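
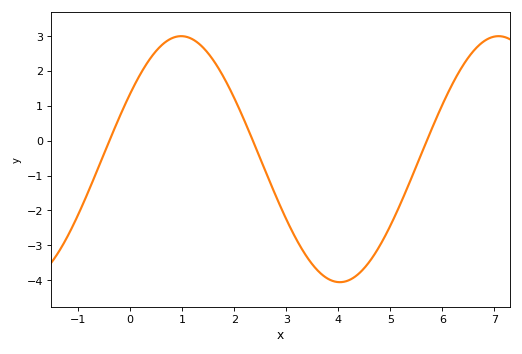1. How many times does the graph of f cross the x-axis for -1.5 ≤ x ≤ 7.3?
3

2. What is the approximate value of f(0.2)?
1.9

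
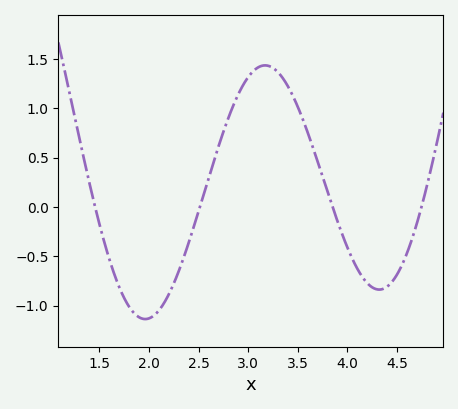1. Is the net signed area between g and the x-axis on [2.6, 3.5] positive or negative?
positive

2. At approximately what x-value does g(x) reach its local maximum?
3.17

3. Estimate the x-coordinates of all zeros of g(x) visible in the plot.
1.46, 2.51, 3.85, 4.75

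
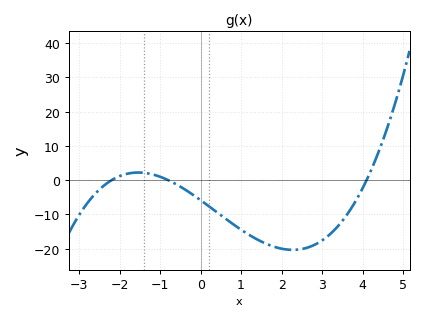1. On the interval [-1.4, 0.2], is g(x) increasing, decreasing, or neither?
decreasing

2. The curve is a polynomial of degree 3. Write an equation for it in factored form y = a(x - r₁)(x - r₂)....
y = 0.81(x + 2.2)(x + 0.8)(x - 4.1)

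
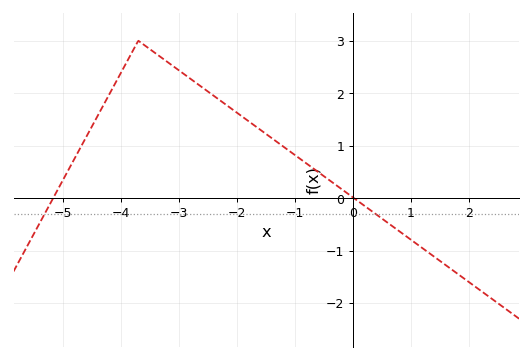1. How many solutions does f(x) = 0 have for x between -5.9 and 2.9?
2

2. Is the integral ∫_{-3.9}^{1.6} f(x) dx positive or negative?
positive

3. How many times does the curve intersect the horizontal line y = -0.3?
2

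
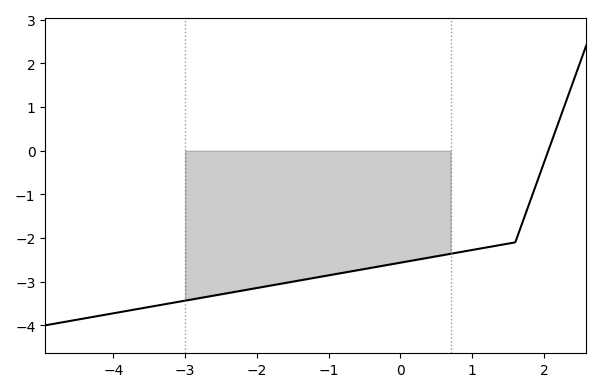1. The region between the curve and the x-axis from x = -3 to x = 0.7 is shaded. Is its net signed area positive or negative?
negative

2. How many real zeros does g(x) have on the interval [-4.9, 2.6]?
1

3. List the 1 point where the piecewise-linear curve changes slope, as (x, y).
(1.6, -2.1)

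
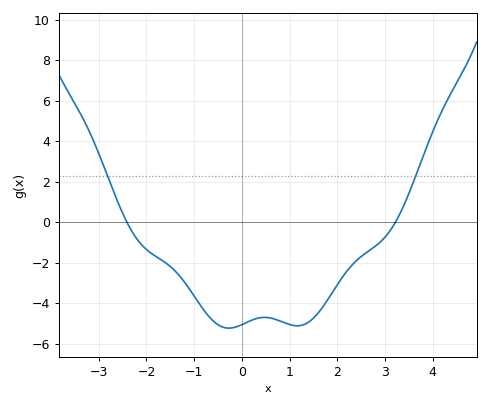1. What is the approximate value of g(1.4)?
-4.93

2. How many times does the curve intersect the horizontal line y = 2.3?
2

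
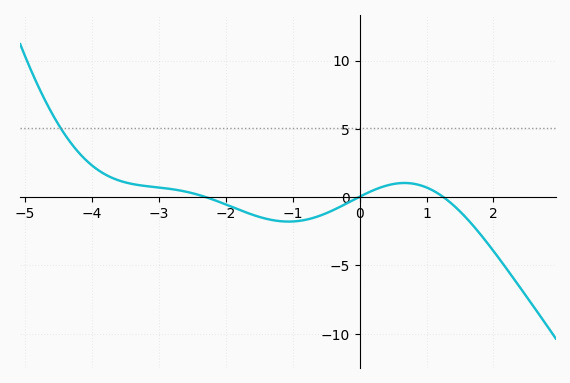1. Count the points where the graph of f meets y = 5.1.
1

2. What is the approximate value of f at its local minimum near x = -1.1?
-1.79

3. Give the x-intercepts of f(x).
-2.3, -0.013, 1.25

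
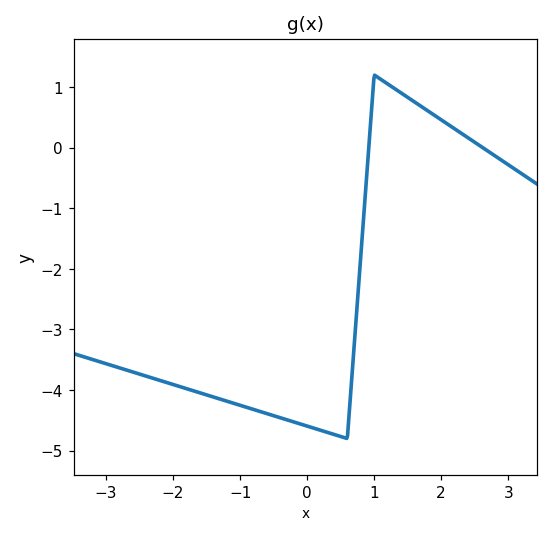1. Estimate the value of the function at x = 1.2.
1.1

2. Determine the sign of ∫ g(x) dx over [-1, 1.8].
negative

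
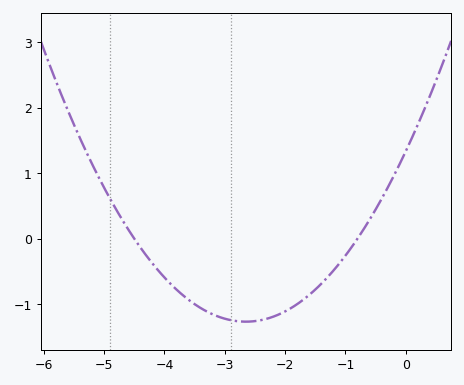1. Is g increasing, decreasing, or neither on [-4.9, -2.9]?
decreasing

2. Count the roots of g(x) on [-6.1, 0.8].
2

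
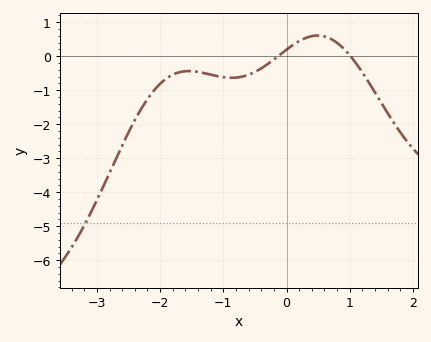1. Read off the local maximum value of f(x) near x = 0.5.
0.609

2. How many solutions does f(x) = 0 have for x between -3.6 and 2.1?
2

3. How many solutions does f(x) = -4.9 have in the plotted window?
1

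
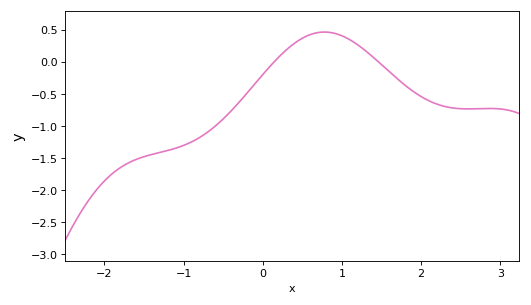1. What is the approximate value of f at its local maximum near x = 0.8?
0.463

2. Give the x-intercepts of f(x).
0.145, 1.46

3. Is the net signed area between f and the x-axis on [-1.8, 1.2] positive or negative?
negative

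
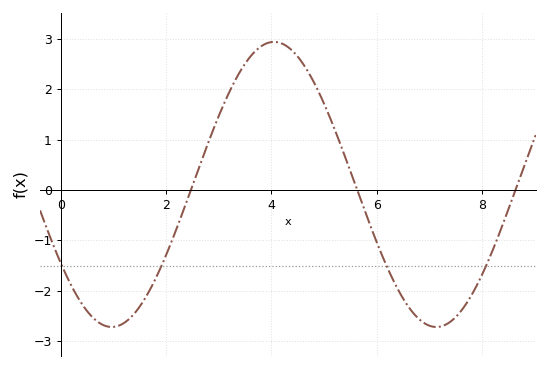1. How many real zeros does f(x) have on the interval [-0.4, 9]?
3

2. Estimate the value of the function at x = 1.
-2.7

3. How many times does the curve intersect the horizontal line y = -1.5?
4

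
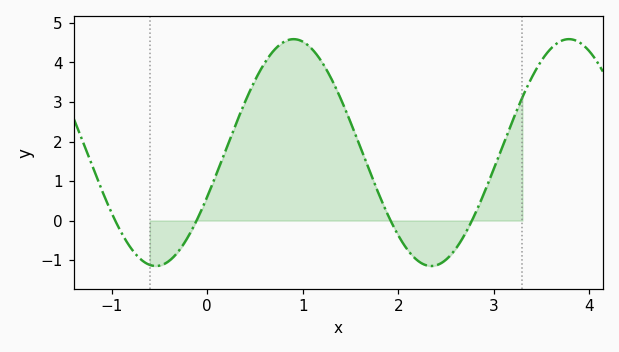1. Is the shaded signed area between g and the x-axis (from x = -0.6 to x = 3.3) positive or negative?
positive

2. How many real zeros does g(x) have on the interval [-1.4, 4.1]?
4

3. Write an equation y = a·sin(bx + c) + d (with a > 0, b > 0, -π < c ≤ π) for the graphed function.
y = 2.87sin(2.18x - 0.402) + 1.72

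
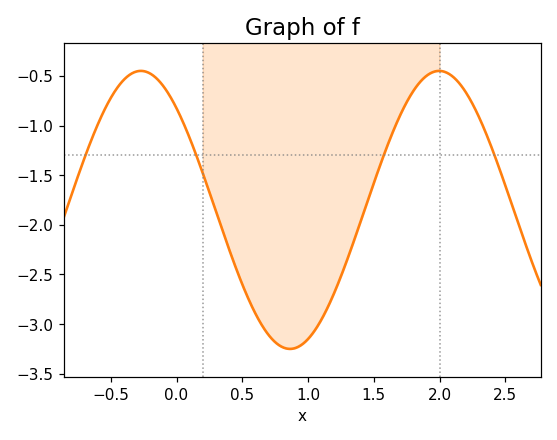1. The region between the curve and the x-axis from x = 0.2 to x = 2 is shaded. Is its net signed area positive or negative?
negative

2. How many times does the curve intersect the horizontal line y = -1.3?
4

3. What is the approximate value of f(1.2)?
-2.7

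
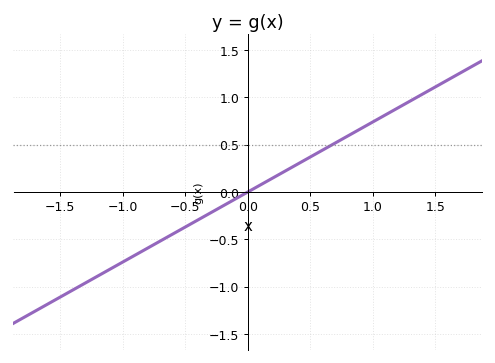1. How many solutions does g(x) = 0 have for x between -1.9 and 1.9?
1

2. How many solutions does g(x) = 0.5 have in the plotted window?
1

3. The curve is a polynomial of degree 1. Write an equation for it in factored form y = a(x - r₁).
y = 0.74(x - 0)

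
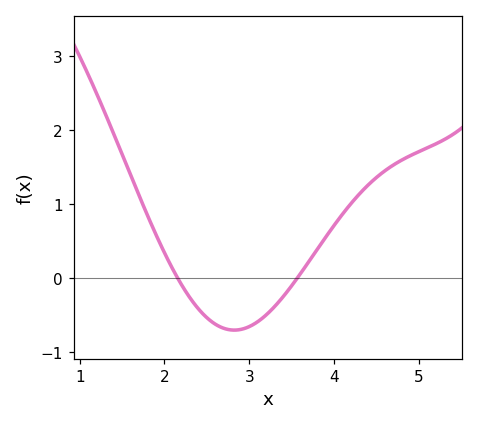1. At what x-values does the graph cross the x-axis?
2.16, 3.57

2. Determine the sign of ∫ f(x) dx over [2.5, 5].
positive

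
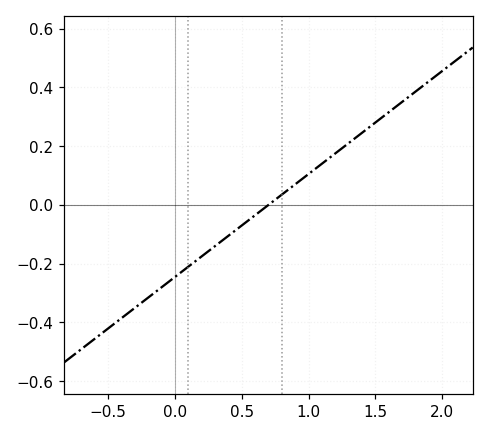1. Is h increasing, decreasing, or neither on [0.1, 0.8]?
increasing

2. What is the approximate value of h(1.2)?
0.175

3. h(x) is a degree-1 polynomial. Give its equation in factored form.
y = 0.35(x - 0.7)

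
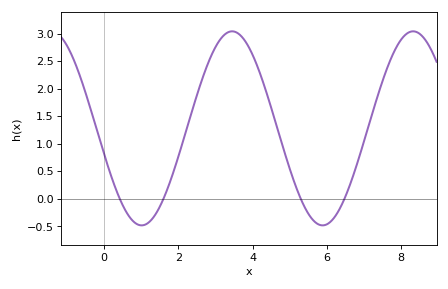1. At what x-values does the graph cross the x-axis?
0.428, 1.6, 5.3, 6.47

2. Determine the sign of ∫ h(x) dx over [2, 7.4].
positive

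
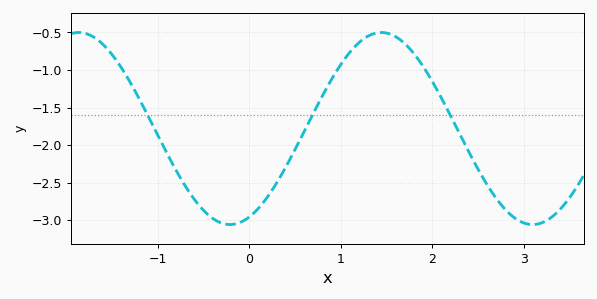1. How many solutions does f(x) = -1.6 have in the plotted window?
3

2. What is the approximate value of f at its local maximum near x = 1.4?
-0.5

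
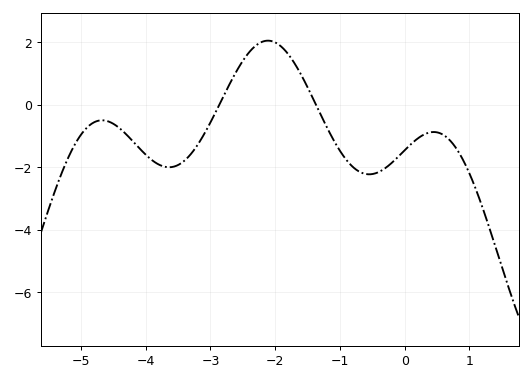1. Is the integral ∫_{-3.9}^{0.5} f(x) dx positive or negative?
negative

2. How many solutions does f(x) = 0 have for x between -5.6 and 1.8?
2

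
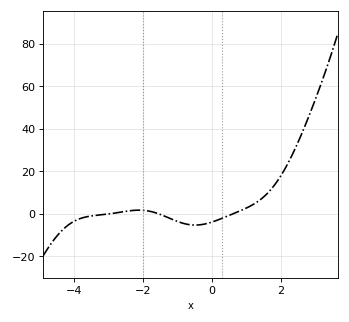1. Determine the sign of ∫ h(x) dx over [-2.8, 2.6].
positive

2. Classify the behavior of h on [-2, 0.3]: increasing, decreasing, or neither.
neither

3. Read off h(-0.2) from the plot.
-4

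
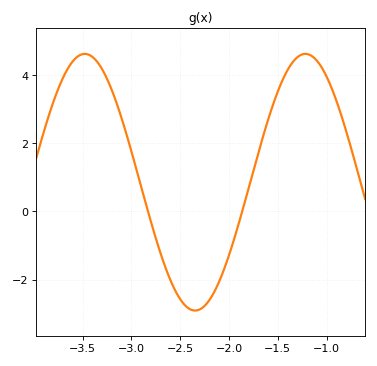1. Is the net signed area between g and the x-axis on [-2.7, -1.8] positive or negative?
negative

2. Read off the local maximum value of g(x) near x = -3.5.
4.63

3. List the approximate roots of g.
-2.83, -1.86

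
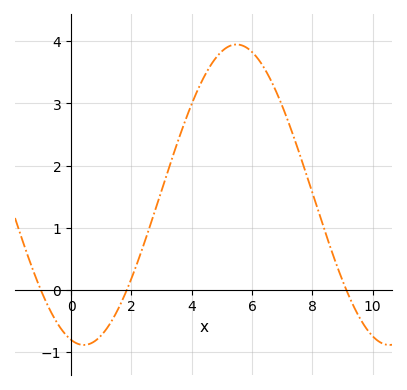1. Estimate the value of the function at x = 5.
3.84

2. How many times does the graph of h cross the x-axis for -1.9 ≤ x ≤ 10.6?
3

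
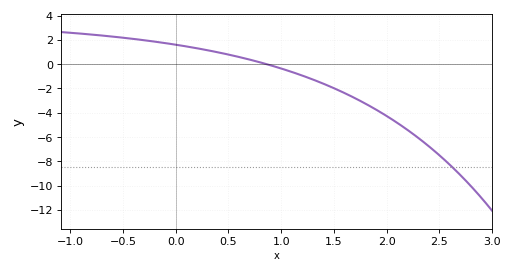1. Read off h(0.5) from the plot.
0.788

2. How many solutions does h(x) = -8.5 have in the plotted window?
1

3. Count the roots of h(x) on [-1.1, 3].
1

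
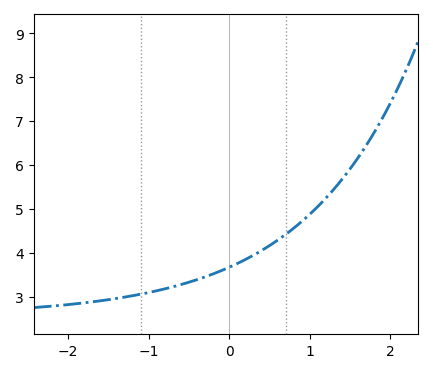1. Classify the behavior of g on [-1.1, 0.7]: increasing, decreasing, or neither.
increasing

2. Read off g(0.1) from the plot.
3.8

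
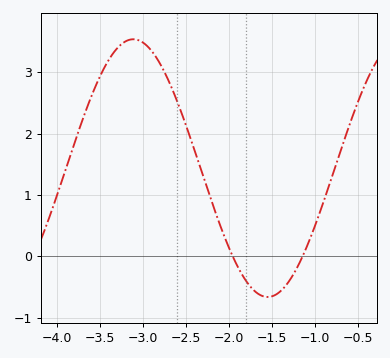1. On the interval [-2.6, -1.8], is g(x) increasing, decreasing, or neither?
decreasing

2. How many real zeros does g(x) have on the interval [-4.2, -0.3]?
2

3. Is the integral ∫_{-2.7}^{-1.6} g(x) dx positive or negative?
positive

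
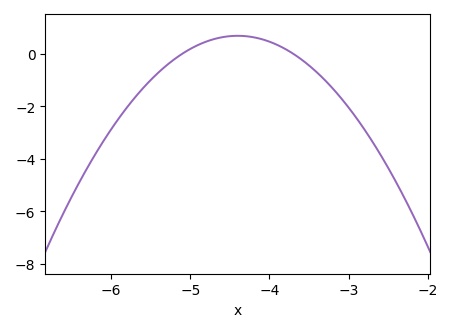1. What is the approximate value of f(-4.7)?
0.6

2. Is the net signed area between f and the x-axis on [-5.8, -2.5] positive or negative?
negative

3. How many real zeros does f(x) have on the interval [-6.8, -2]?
2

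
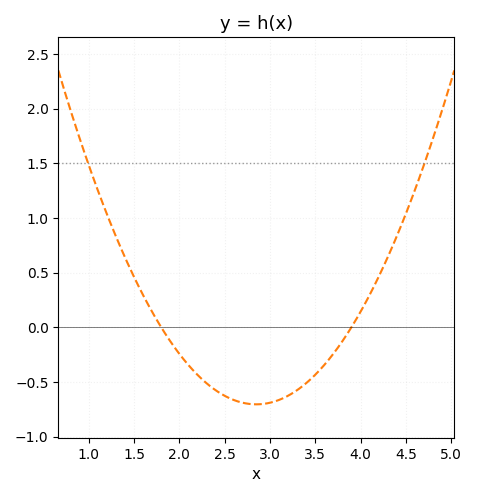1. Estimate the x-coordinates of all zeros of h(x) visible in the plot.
1.8, 3.9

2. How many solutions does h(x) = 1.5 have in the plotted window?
2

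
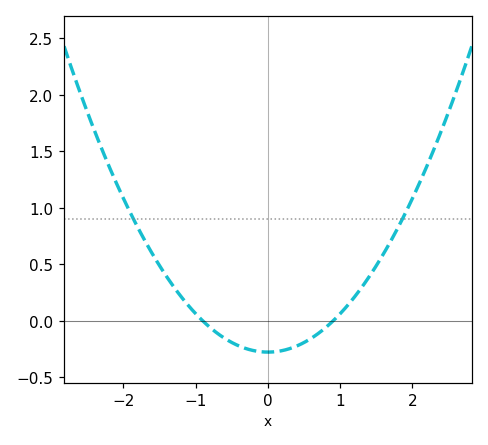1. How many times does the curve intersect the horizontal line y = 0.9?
2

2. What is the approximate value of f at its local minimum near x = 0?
-0.3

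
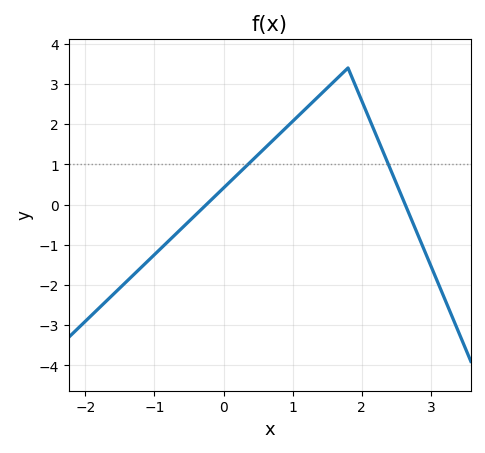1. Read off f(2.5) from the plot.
0.523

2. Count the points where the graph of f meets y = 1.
2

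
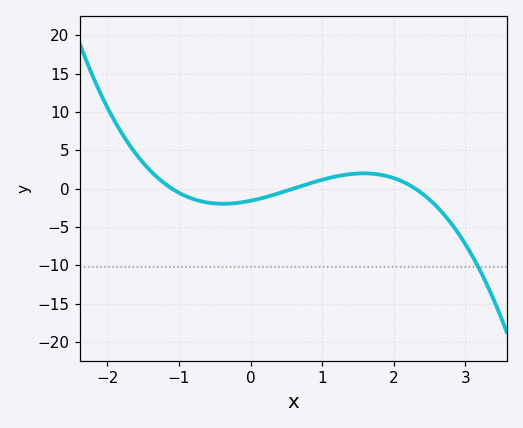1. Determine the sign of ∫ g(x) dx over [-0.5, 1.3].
negative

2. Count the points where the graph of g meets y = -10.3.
1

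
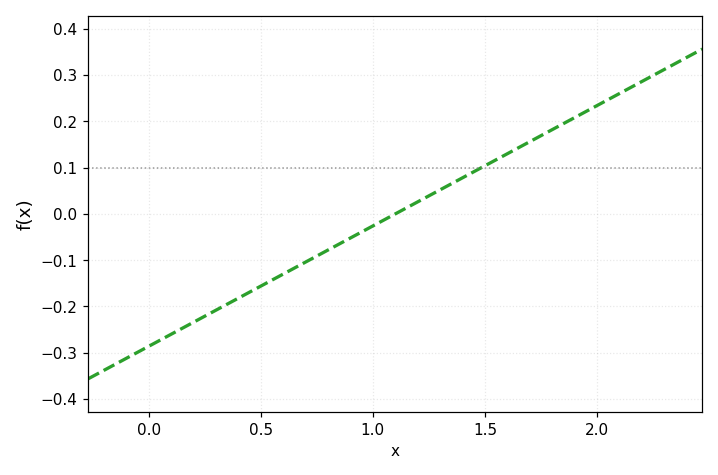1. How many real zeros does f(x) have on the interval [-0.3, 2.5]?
1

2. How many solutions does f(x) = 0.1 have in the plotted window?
1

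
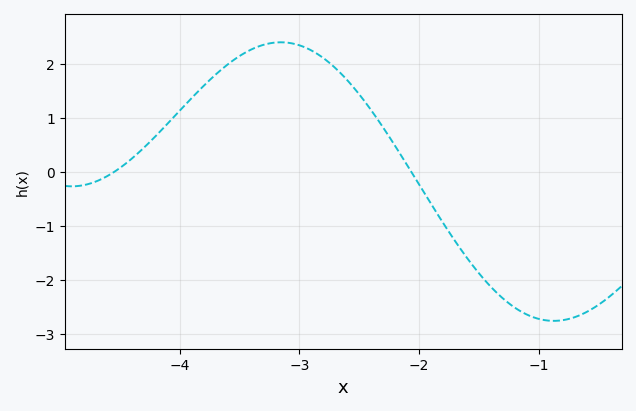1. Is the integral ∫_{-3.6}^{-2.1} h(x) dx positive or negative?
positive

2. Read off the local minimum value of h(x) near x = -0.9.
-2.8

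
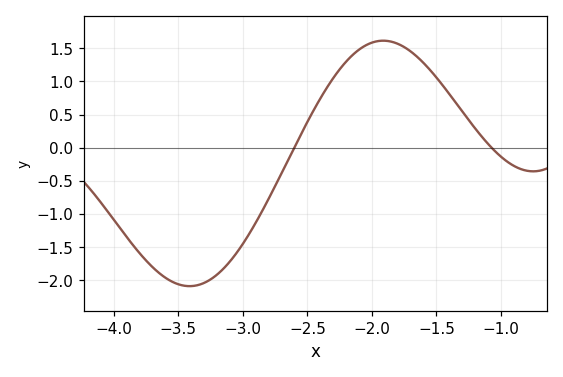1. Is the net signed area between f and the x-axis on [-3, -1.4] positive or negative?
positive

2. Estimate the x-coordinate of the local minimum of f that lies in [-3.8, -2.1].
-3.41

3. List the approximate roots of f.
-2.6, -1.07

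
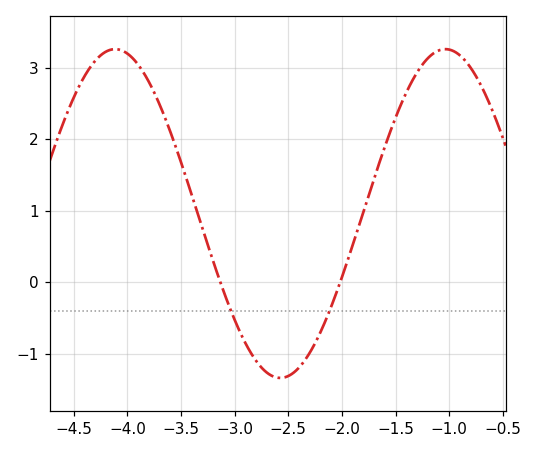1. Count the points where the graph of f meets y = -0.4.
2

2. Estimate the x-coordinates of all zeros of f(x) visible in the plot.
-3.1, -2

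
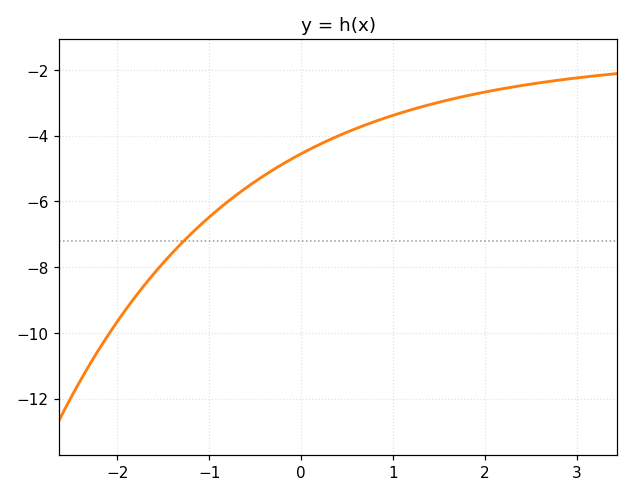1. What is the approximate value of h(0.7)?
-3.6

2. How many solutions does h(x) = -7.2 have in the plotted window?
1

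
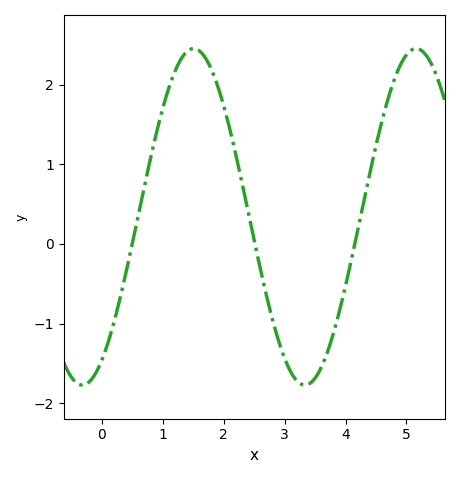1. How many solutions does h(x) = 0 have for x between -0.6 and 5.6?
3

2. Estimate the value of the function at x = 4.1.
-0.2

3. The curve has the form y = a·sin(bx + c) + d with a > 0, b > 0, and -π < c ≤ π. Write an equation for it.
y = 2.11sin(1.7x - 1) + 0.34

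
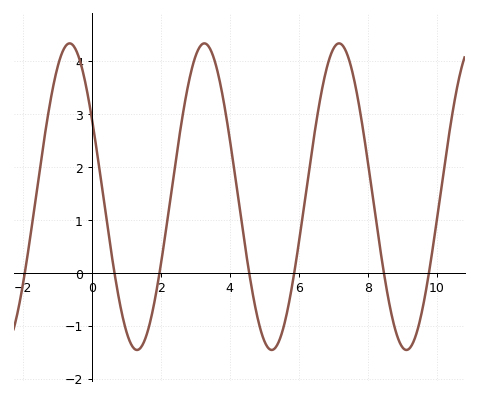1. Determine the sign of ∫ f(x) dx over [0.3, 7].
positive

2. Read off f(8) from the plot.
2.09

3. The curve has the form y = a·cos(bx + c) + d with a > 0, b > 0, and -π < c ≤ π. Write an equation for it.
y = 2.9cos(1.61x + 1.03) + 1.44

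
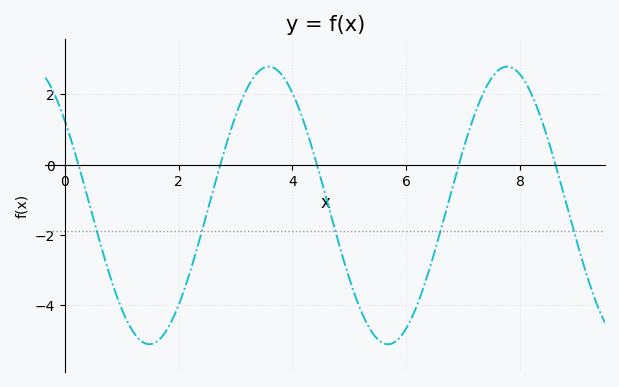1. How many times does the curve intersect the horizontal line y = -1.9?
5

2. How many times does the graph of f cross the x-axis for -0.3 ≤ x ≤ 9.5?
5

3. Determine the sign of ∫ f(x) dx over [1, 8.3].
negative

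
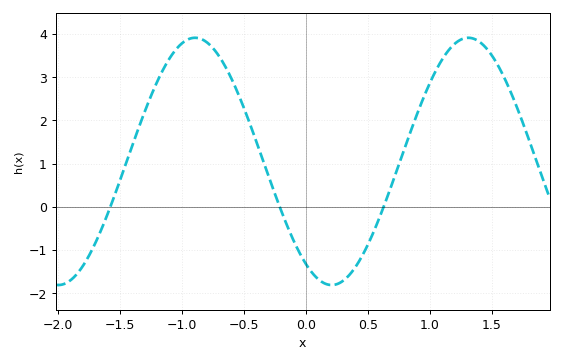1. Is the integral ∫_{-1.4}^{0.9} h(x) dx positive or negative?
positive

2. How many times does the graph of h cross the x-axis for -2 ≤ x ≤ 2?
3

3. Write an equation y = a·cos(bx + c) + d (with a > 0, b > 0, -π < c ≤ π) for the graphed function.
y = 2.86cos(2.85x + 2.55) + 1.05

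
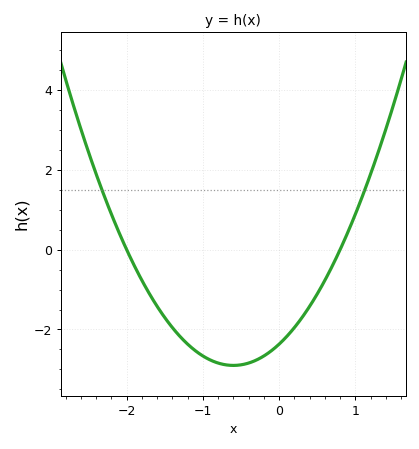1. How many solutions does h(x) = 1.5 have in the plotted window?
2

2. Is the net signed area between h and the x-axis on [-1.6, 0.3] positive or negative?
negative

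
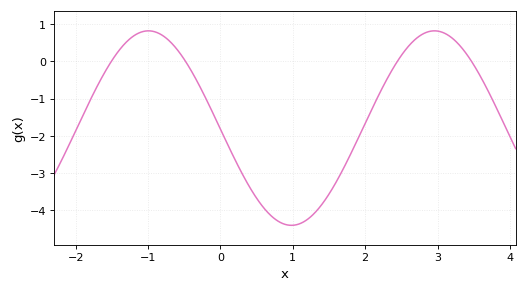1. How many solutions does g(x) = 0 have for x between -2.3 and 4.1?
4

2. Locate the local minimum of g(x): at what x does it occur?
1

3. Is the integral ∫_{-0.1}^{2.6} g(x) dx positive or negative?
negative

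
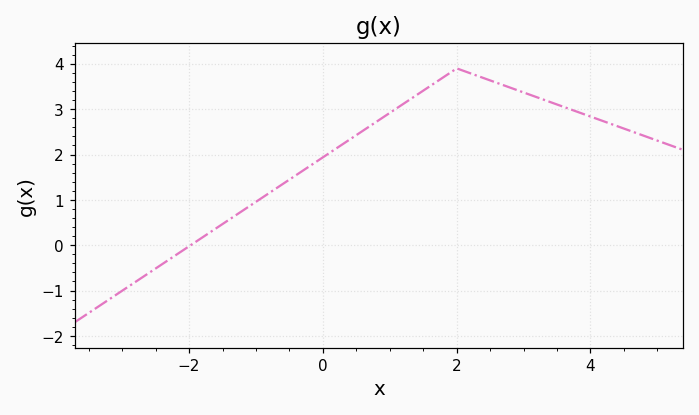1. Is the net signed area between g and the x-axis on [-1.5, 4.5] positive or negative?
positive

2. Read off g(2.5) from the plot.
3.63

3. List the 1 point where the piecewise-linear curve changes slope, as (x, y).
(2, 3.9)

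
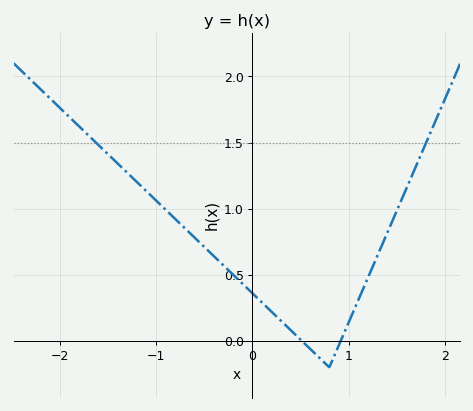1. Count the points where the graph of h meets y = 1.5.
2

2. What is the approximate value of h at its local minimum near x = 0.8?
-0.2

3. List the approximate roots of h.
0.5, 0.9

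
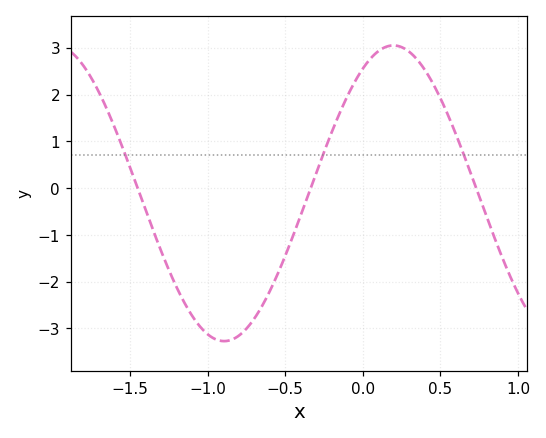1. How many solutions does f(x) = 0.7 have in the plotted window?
3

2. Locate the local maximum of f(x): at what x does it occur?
0.2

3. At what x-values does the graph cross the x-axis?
-1.45, -0.35, 0.75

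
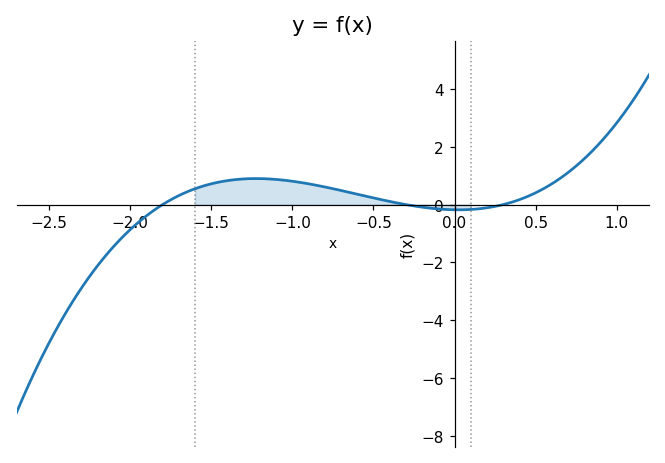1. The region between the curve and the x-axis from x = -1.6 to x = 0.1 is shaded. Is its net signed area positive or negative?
positive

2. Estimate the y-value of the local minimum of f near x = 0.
-0.181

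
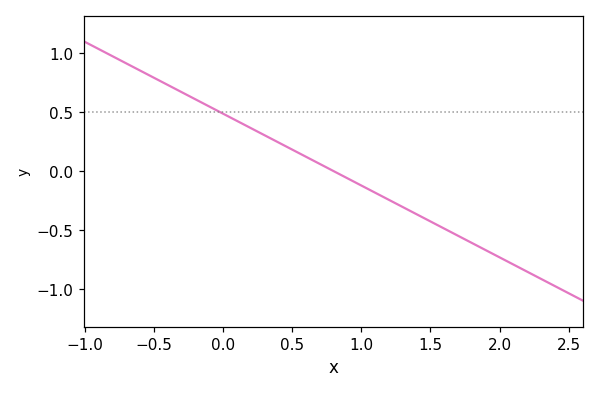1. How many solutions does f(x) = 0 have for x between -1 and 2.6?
1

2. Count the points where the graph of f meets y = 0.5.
1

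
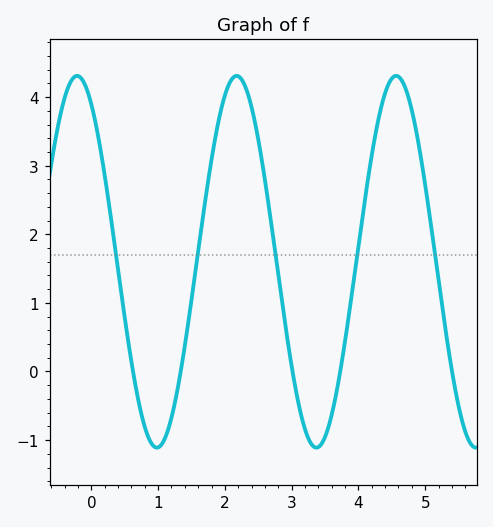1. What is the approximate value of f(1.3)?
-0.212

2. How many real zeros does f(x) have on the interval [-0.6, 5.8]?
5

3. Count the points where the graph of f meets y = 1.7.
5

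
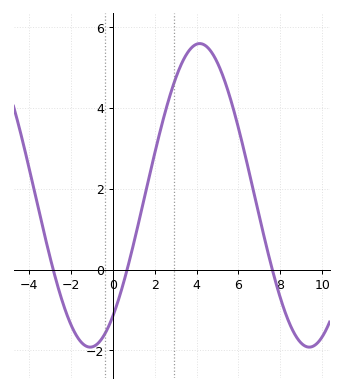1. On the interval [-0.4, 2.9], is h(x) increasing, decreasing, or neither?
increasing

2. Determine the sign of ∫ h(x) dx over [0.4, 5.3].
positive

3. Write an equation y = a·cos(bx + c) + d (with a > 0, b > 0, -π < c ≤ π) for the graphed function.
y = 3.76cos(0.6x - 2.49) + 1.84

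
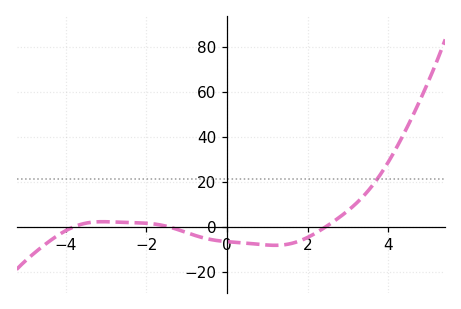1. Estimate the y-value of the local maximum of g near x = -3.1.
2.21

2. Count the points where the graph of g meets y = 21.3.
1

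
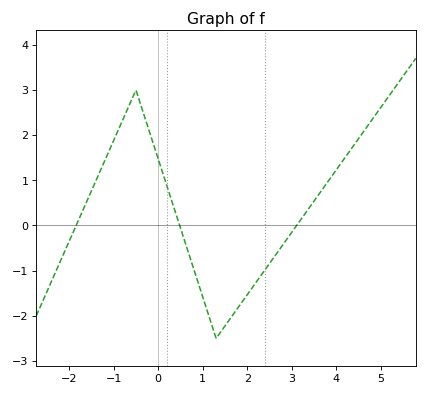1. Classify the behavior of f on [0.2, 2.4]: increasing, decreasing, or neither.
neither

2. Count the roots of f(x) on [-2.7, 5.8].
3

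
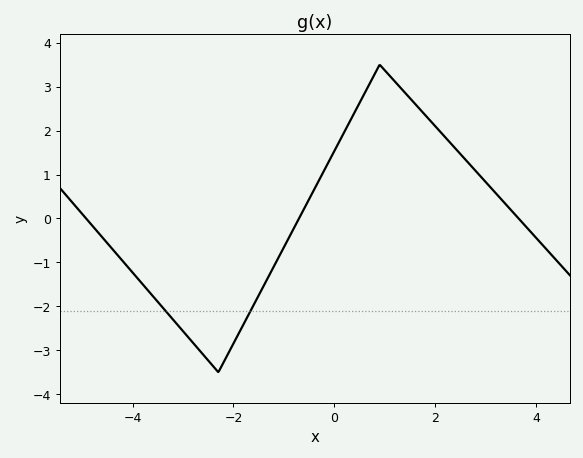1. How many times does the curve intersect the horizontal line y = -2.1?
2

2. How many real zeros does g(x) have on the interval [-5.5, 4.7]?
3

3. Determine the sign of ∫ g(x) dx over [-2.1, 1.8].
positive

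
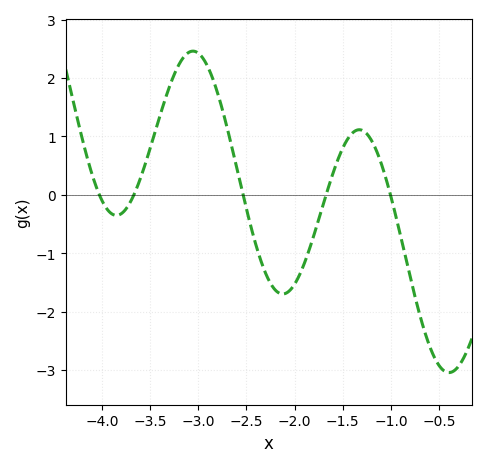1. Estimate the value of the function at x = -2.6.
0.5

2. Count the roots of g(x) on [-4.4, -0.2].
5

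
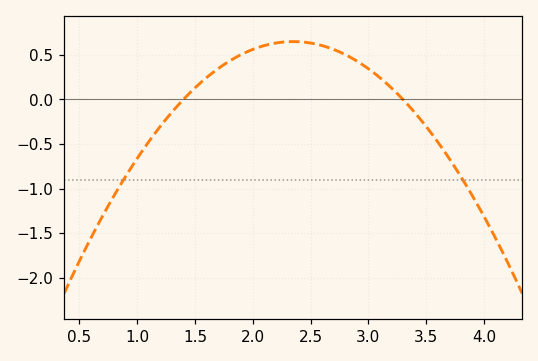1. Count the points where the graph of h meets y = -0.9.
2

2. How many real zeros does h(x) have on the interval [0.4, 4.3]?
2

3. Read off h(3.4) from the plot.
-0.144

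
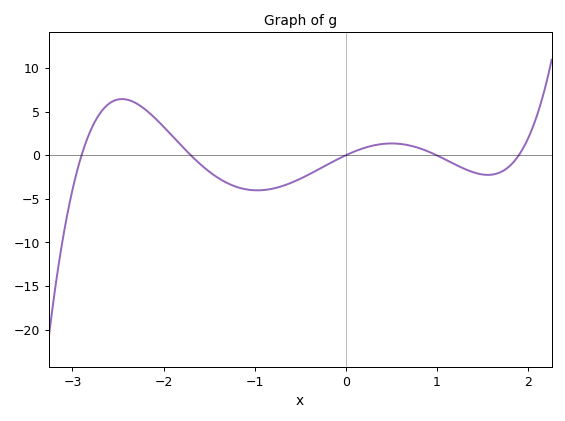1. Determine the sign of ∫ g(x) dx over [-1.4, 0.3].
negative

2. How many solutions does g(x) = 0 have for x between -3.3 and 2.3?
5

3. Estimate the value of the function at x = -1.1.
-4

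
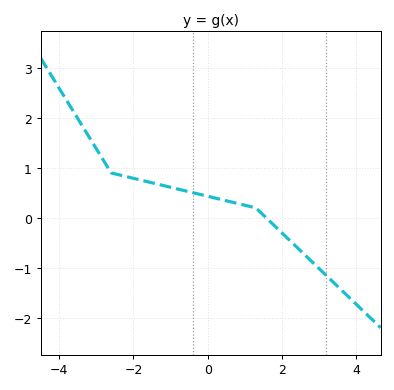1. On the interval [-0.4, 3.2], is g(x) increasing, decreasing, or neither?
decreasing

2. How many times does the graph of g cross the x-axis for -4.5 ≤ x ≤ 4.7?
1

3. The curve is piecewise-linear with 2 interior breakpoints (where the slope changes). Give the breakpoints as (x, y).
(-2.6, 0.9); (1.3, 0.2)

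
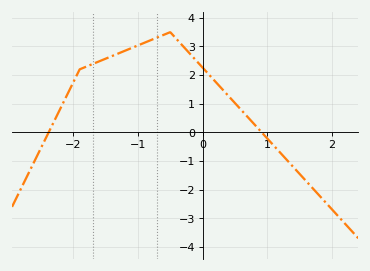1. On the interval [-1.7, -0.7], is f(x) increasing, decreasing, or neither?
increasing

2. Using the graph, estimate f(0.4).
1.3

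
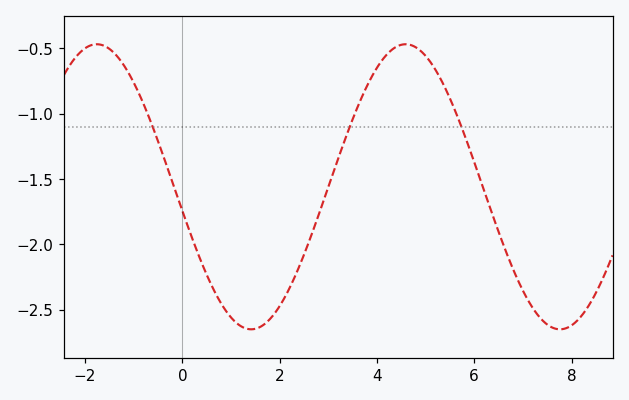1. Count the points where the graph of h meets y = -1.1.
3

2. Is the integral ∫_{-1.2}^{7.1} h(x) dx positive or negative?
negative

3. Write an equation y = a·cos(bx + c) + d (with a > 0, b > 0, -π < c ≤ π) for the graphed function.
y = 1.09cos(0.99x + 1.7) - 1.56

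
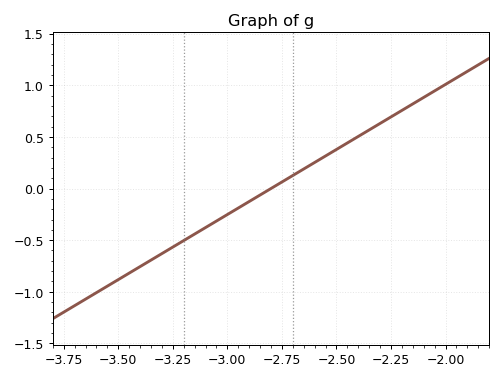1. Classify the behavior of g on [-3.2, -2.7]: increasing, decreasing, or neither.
increasing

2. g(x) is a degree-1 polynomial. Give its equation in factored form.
y = 1.26(x + 2.8)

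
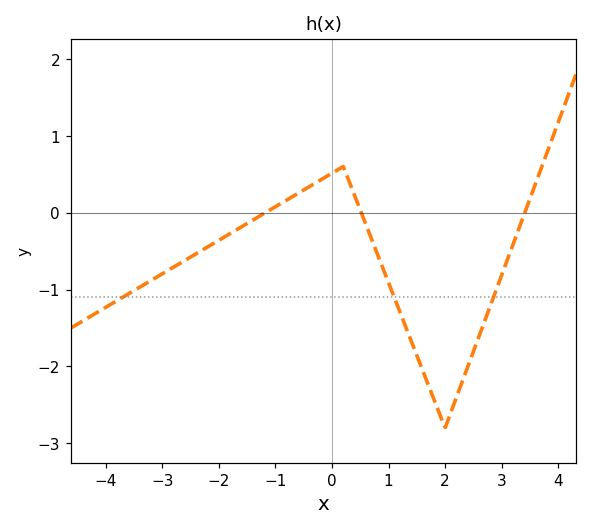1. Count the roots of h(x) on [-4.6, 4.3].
3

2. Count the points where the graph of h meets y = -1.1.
3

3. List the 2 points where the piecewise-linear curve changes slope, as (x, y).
(0.2, 0.6); (2, -2.8)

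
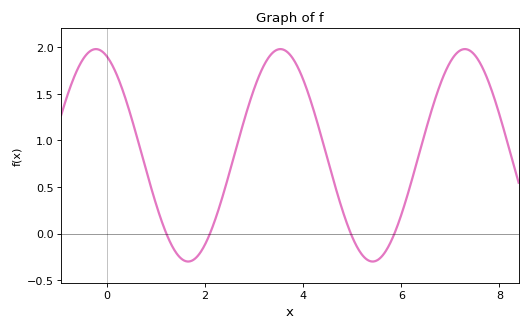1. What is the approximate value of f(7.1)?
1.9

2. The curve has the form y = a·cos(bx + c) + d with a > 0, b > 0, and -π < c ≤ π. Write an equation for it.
y = 1.14cos(1.7x + 0.38) + 0.84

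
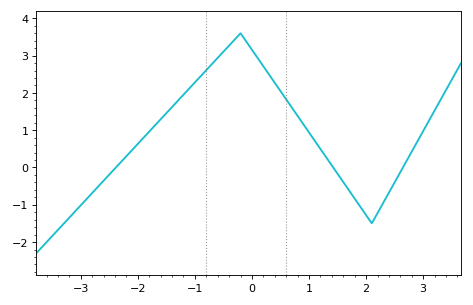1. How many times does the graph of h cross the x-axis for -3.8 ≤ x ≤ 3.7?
3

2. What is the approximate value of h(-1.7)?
1.13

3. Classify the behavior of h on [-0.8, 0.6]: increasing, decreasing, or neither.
neither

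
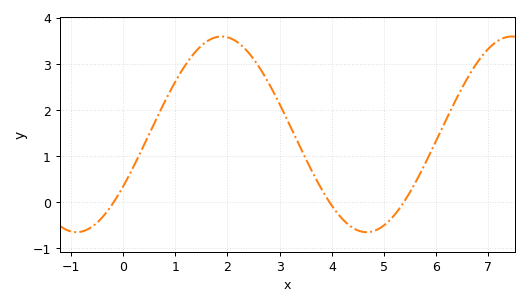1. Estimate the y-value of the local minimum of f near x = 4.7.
-0.65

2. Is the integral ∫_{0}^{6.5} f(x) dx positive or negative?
positive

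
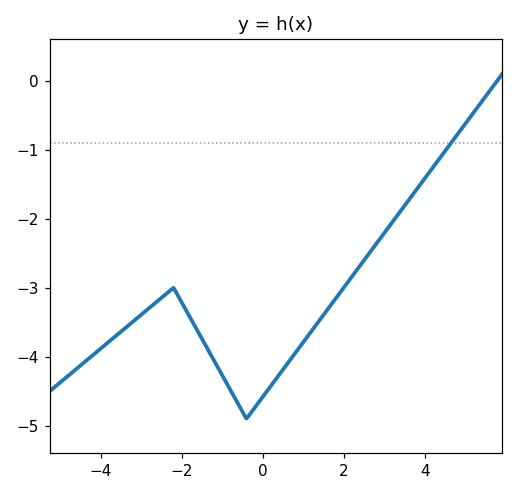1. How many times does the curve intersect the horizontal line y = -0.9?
1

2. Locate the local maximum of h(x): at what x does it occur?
-2.2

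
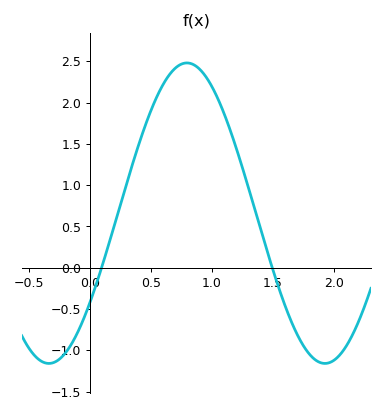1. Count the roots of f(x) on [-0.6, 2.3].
2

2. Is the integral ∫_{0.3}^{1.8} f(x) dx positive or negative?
positive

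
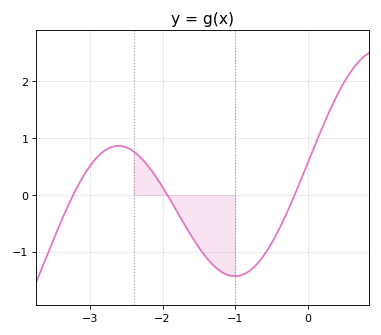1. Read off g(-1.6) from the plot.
-0.731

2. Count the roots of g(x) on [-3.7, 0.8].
3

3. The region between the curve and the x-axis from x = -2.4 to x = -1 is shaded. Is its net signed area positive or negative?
negative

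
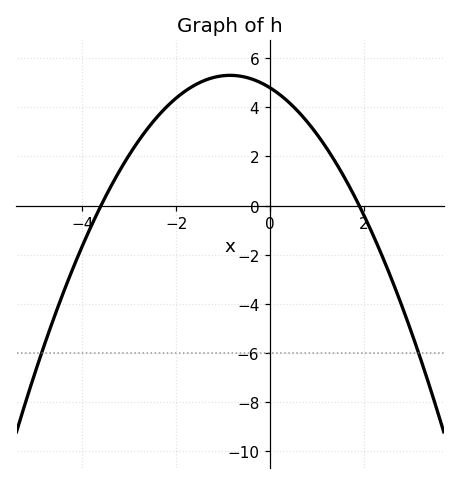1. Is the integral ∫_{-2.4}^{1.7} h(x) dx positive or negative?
positive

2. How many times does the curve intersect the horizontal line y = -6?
2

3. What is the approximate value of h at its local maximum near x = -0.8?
5.2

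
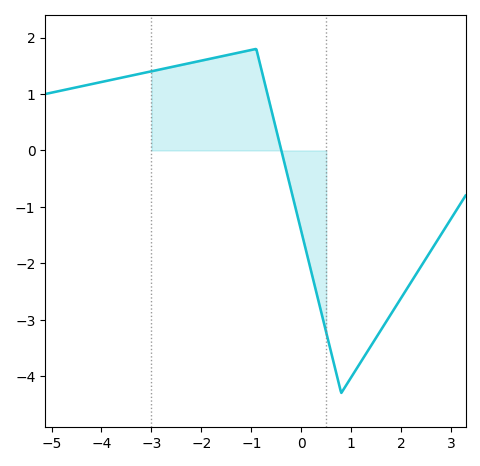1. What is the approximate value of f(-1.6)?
1.67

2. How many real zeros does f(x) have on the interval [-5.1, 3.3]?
1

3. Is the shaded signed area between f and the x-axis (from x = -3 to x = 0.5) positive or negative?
positive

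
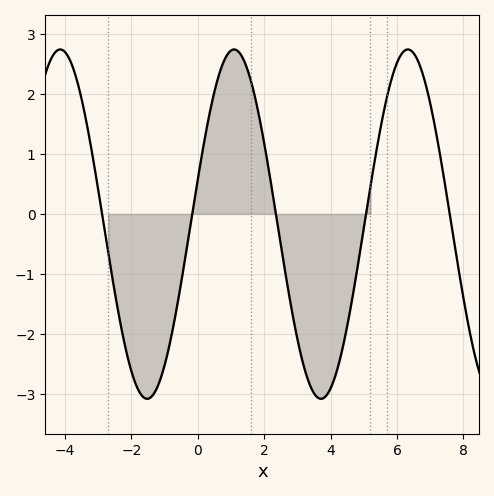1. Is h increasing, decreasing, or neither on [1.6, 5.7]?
neither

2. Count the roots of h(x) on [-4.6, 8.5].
5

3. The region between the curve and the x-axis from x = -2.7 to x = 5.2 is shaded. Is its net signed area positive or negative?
negative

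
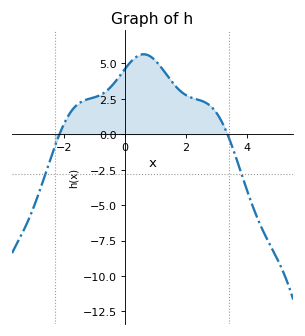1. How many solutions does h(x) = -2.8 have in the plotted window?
2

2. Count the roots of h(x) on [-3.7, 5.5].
2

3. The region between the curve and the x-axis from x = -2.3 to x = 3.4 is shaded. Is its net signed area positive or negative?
positive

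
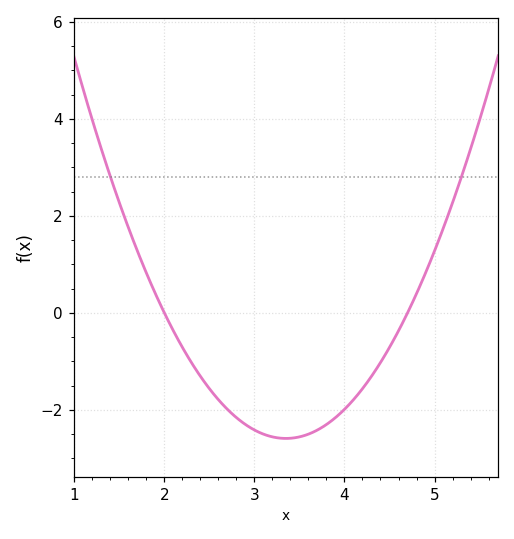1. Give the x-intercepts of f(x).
2, 4.7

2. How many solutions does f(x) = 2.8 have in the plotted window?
2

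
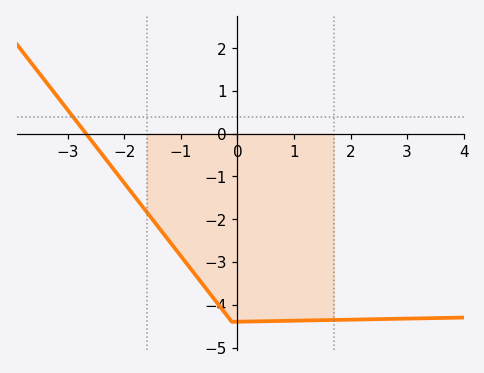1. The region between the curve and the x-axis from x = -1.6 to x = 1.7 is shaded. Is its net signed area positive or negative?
negative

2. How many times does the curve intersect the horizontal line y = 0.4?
1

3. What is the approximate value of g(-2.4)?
-0.5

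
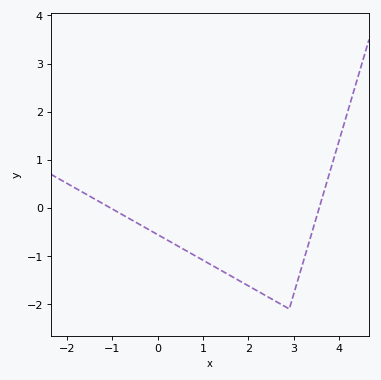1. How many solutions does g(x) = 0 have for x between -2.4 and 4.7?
2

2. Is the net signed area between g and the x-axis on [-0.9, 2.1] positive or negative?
negative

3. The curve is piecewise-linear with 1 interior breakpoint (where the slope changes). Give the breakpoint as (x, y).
(2.9, -2.1)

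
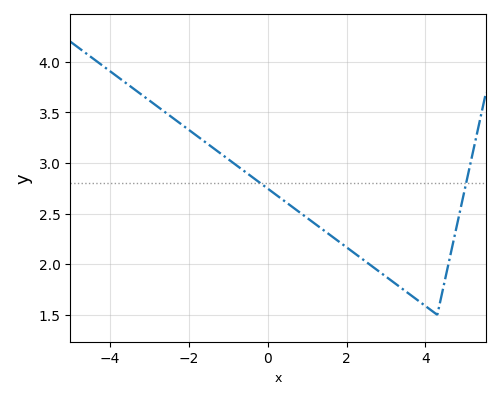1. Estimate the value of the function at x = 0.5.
2.6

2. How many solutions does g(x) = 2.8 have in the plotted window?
2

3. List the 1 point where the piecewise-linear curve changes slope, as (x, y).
(4.3, 1.5)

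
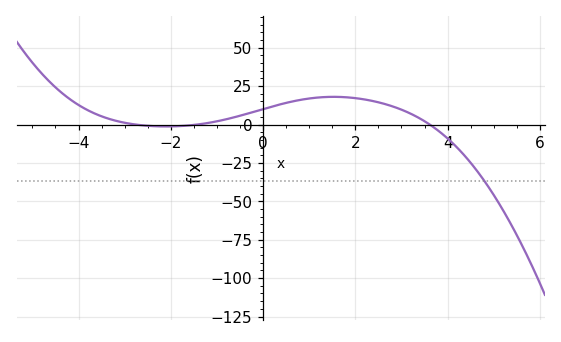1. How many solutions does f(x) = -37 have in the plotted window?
1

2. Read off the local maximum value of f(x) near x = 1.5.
18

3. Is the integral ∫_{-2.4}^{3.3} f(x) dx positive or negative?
positive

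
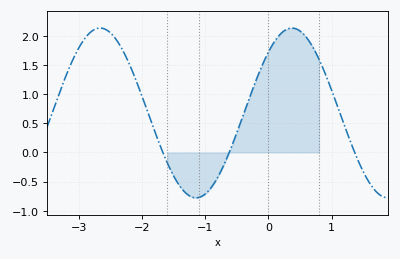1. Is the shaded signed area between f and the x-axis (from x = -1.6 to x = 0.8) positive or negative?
positive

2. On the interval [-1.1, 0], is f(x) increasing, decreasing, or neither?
increasing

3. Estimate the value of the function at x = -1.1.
-0.75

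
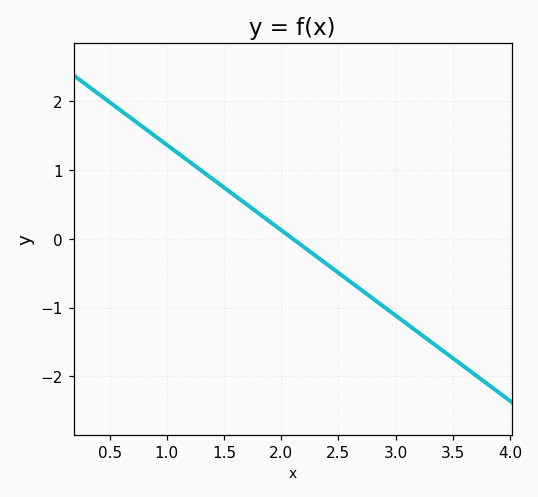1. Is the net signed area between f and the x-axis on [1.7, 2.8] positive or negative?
negative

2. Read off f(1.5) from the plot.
0.744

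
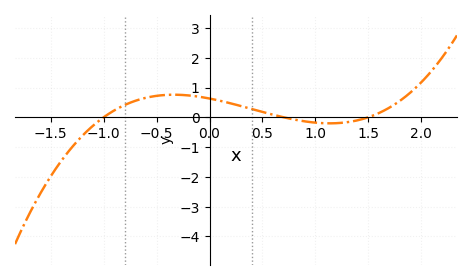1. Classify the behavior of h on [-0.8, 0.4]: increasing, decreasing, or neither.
neither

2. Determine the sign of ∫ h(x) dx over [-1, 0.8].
positive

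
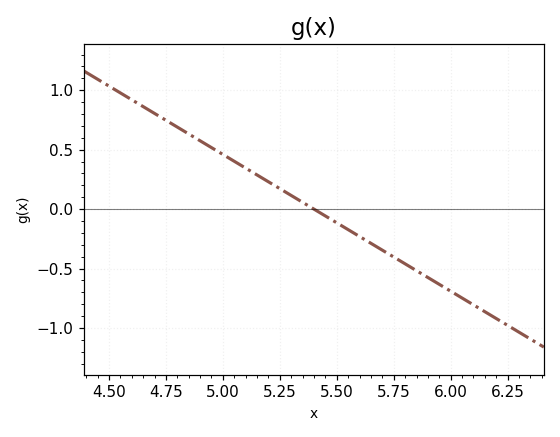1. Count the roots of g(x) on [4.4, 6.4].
1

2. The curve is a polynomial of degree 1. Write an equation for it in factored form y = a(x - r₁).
y = -1.15(x - 5.4)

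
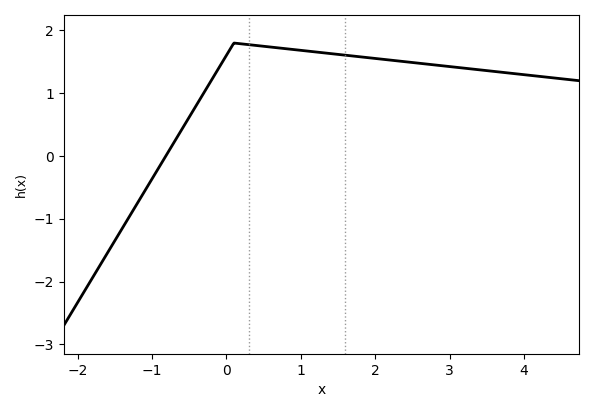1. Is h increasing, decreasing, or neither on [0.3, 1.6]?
decreasing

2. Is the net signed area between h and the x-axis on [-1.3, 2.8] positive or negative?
positive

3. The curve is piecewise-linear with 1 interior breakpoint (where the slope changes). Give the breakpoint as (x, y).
(0.1, 1.8)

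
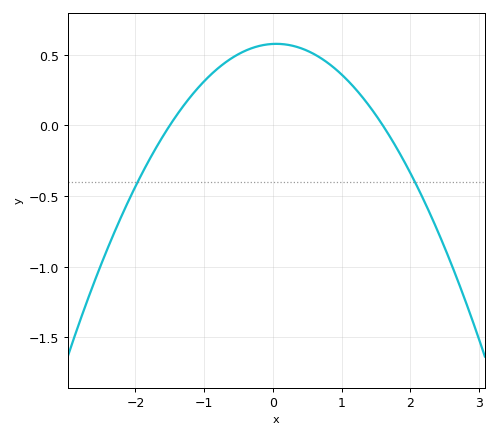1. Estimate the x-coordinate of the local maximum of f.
0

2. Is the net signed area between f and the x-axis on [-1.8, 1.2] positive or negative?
positive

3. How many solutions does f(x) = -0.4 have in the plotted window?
2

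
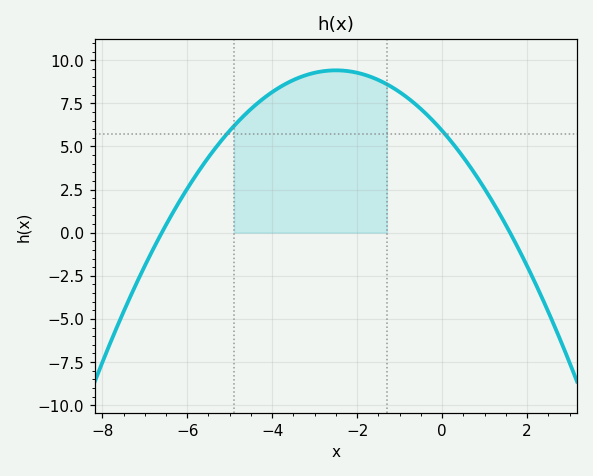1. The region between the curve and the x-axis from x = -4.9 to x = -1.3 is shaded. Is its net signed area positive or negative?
positive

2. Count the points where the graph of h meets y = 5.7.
2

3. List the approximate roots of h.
-6.6, 1.6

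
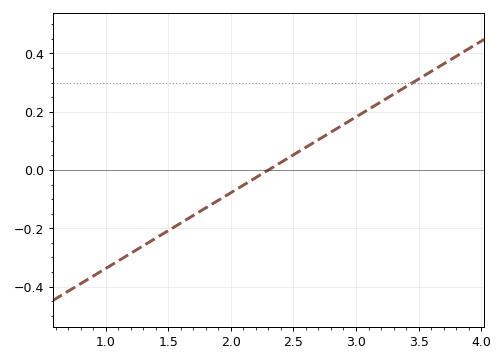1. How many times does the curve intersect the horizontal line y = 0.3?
1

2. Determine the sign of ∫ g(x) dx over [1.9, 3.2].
positive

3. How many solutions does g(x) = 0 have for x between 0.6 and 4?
1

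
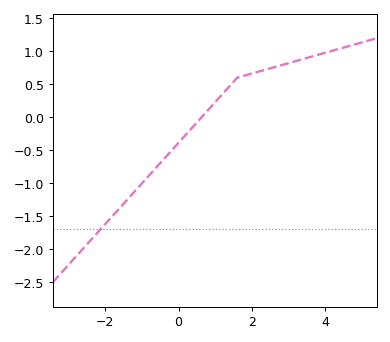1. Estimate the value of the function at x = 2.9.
0.804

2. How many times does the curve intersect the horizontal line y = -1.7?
1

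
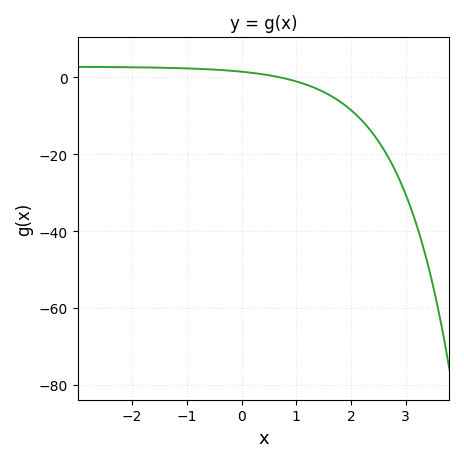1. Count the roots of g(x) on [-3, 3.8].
1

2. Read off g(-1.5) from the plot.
2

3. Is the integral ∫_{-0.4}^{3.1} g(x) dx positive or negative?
negative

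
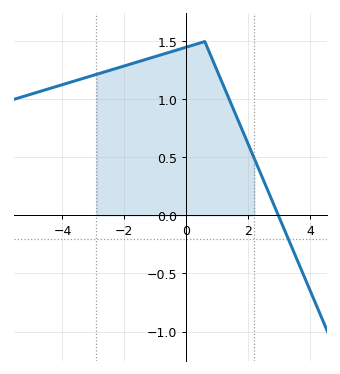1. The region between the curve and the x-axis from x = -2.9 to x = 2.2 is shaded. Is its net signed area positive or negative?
positive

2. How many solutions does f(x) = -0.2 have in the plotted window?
1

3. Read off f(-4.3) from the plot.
1.1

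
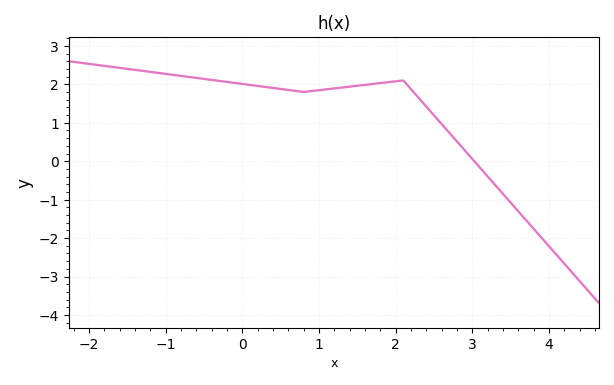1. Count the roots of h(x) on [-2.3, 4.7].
1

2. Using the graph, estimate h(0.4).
1.9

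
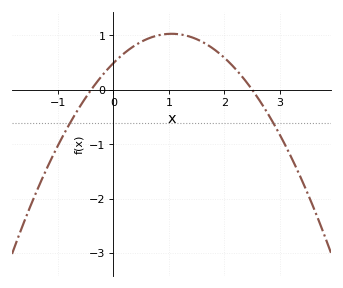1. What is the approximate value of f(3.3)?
-1.45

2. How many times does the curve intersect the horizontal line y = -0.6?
2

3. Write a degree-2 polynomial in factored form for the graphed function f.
y = -0.49(x + 0.4)(x - 2.5)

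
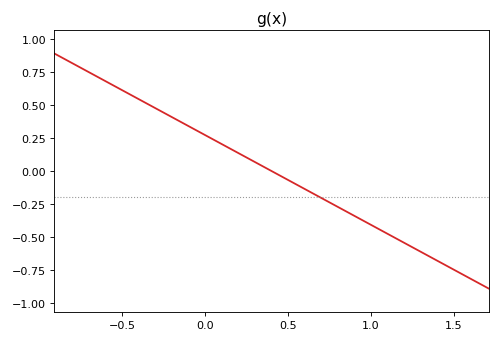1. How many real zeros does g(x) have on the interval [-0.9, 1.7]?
1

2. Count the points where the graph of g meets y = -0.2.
1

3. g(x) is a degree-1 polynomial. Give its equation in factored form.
y = -0.68(x - 0.4)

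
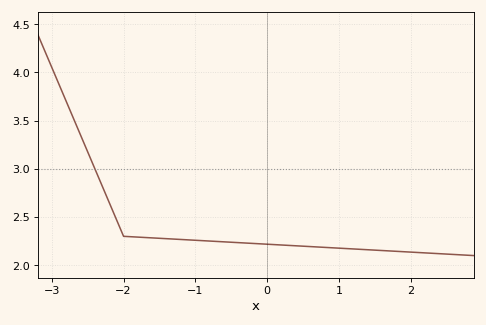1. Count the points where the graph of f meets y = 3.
1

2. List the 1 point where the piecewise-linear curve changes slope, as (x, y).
(-2, 2.3)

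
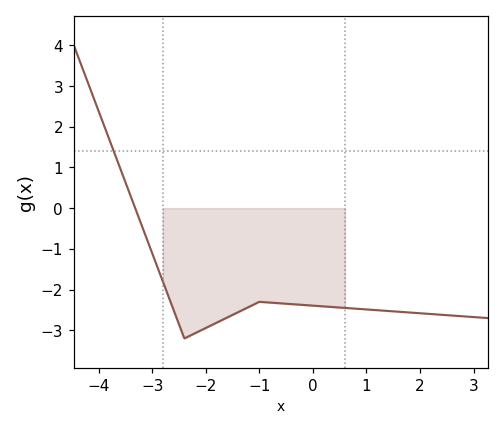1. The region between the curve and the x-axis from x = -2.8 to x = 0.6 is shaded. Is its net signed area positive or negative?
negative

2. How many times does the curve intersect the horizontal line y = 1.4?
1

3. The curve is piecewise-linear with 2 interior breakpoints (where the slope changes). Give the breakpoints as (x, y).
(-2.4, -3.2); (-1, -2.3)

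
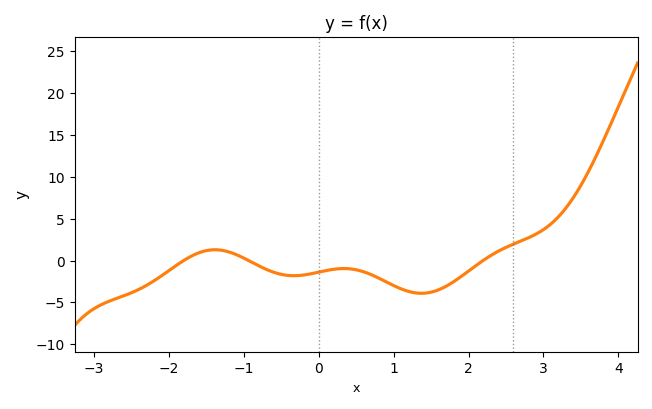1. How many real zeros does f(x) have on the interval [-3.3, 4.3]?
3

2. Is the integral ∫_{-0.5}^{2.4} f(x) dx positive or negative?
negative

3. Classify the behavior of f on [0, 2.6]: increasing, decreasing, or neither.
neither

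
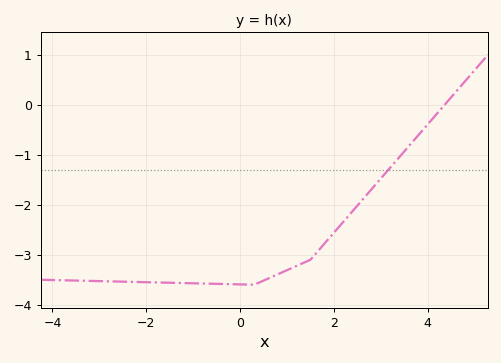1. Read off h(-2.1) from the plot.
-3.55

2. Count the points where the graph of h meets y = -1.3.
1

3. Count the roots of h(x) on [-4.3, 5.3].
1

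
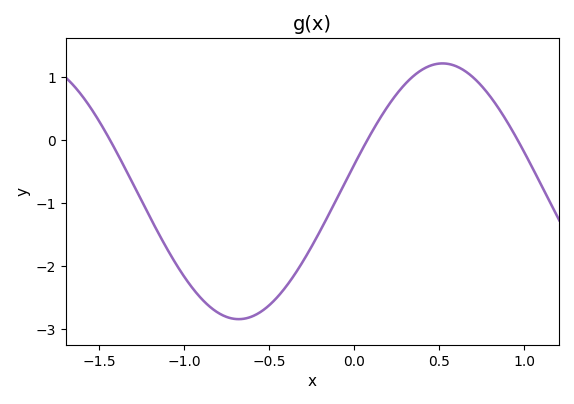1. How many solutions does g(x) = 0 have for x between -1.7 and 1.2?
3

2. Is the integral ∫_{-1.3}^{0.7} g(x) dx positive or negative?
negative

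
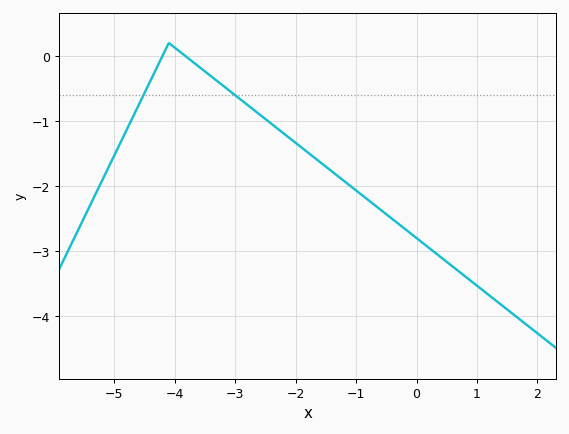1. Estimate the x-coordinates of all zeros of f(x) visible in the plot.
-4.2, -3.83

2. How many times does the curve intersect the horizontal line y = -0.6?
2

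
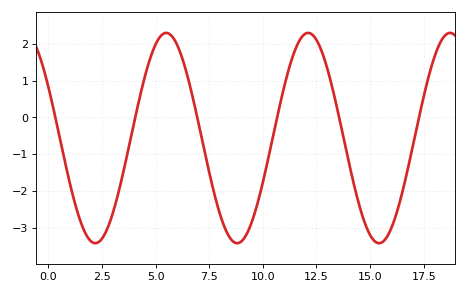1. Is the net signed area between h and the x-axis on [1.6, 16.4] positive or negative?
negative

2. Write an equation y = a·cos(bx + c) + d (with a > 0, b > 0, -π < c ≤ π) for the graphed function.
y = 2.86cos(0.95x + 1.1) - 0.56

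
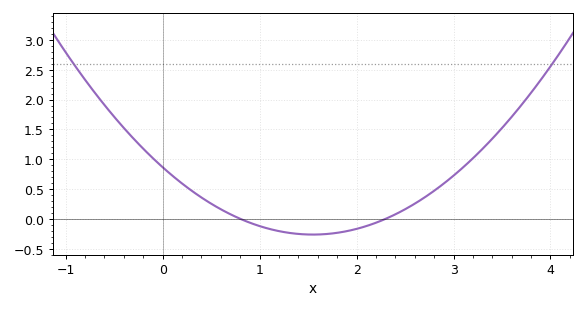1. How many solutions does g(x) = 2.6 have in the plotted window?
2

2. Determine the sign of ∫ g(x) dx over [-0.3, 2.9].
positive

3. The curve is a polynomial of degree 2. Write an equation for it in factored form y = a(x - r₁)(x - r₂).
y = 0.47(x - 0.8)(x - 2.3)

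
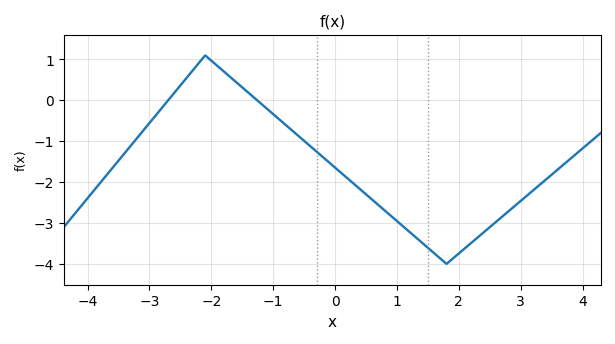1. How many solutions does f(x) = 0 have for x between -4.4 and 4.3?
2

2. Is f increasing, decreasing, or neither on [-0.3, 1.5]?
decreasing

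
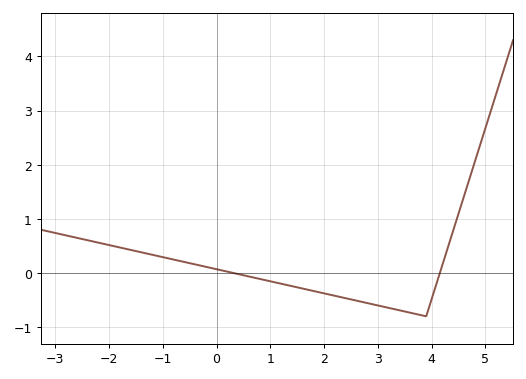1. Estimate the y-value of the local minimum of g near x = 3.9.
-0.8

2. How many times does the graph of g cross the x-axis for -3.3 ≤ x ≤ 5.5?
2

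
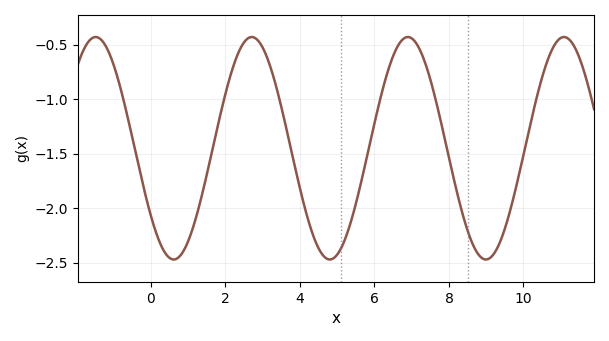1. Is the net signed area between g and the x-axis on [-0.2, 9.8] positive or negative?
negative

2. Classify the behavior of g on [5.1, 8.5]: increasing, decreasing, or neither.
neither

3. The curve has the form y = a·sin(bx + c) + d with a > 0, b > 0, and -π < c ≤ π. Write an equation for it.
y = 1.02sin(1.5x - 2.49) - 1.45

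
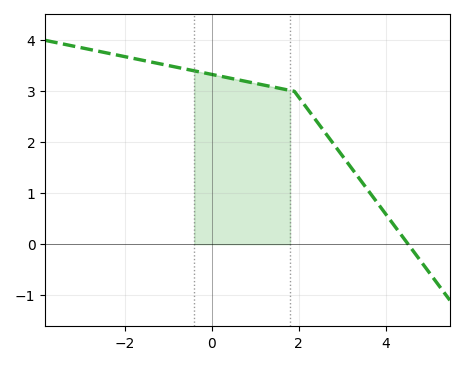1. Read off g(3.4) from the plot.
1.28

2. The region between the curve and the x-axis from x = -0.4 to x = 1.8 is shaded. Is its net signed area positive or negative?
positive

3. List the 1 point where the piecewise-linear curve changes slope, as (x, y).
(1.9, 3)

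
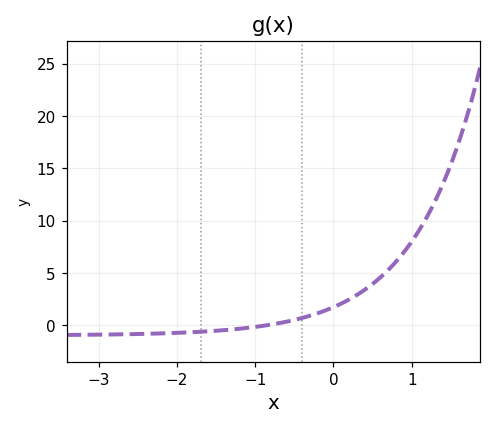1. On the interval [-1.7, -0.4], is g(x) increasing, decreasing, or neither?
increasing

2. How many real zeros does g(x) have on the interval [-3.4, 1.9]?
1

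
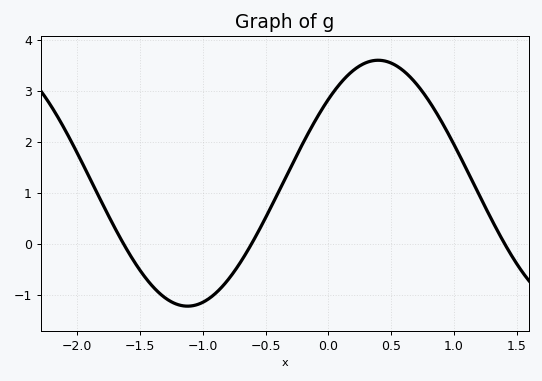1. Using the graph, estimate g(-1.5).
-0.5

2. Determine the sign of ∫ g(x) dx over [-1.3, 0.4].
positive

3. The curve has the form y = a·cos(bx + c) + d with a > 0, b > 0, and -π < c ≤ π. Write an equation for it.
y = 2.41cos(2.1x - 0.82) + 1.19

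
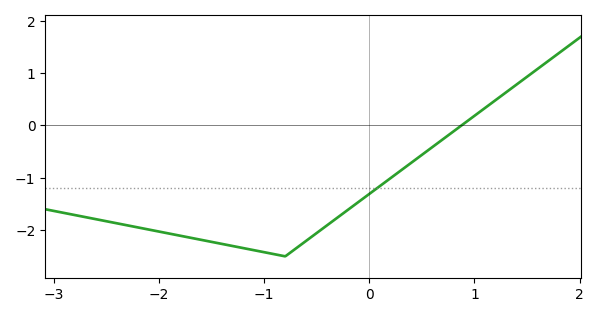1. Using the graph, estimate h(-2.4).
-1.87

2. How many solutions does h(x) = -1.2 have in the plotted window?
1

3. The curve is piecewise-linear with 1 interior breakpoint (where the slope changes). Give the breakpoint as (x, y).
(-0.8, -2.5)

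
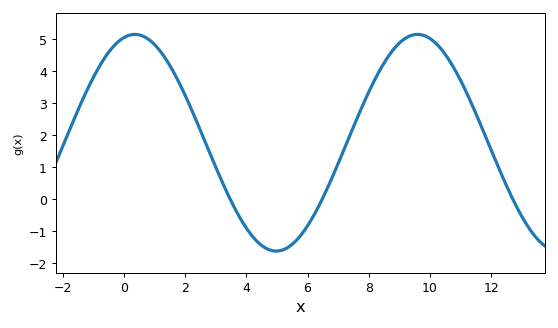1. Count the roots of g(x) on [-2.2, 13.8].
3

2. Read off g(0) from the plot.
5.05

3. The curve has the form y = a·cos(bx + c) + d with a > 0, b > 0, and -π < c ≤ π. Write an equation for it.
y = 3.39cos(0.68x - 0.242) + 1.76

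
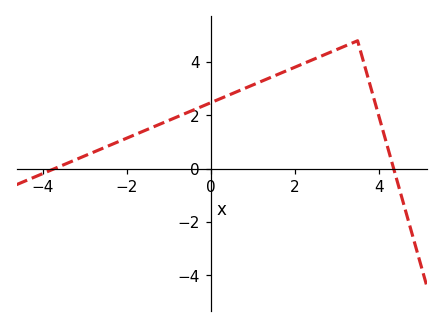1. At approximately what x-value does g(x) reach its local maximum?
3.5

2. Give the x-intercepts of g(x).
-3.72, 4.36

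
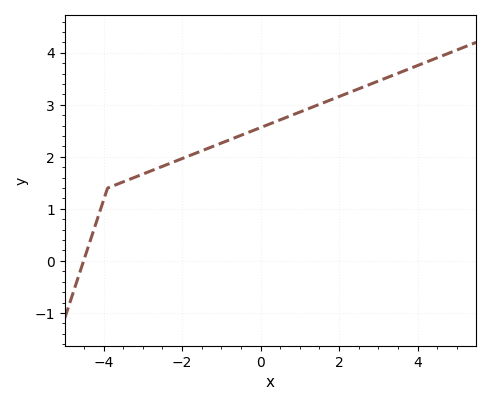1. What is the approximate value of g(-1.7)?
2.1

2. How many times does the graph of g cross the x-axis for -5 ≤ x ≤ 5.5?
1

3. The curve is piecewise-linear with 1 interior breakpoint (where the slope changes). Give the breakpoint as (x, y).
(-3.9, 1.4)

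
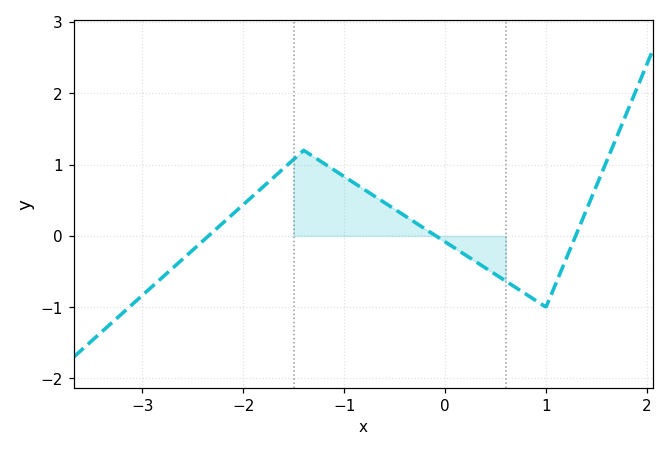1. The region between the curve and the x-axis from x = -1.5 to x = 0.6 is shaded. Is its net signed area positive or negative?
positive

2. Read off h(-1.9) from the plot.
0.564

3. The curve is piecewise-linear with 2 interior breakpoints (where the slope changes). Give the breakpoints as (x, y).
(-1.4, 1.2); (1, -1)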